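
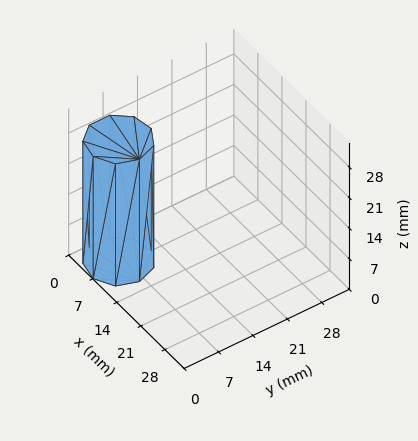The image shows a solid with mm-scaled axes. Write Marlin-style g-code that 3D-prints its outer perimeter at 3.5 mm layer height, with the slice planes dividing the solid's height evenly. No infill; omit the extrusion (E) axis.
Reading the render: the shape is a regular 9-sided prism (a cylinder approximated with 9 flat sides), circumscribed radius ≈ 6 mm, height ≈ 28 mm (dimensions read to the nearest mm from the axis ticks). For the g-code, the solid's height is divided into equal slices at the stated Δz and each level perimeter traced with G1 moves after a G0 lift.

; perimeter-only toolpath
G21 ; units = mm
G90 ; absolute positioning
G28 ; home
; layer 1
G0 Z3.5
G0 X12.0 Y6.0
G1 X10.6 Y9.9
G1 X7.0 Y11.9
G1 X3.0 Y11.2
G1 X0.4 Y8.1
G1 X0.4 Y3.9
G1 X3.0 Y0.8
G1 X7.0 Y0.1
G1 X10.6 Y2.1
G1 X12.0 Y6.0
; layer 2
G0 Z7.0
G0 X12.0 Y6.0
G1 X10.6 Y9.9
G1 X7.0 Y11.9
G1 X3.0 Y11.2
G1 X0.4 Y8.1
G1 X0.4 Y3.9
G1 X3.0 Y0.8
G1 X7.0 Y0.1
G1 X10.6 Y2.1
G1 X12.0 Y6.0
; layer 3
G0 Z10.5
G0 X12.0 Y6.0
G1 X10.6 Y9.9
G1 X7.0 Y11.9
G1 X3.0 Y11.2
G1 X0.4 Y8.1
G1 X0.4 Y3.9
G1 X3.0 Y0.8
G1 X7.0 Y0.1
G1 X10.6 Y2.1
G1 X12.0 Y6.0
; layer 4
G0 Z14.0
G0 X12.0 Y6.0
G1 X10.6 Y9.9
G1 X7.0 Y11.9
G1 X3.0 Y11.2
G1 X0.4 Y8.1
G1 X0.4 Y3.9
G1 X3.0 Y0.8
G1 X7.0 Y0.1
G1 X10.6 Y2.1
G1 X12.0 Y6.0
; layer 5
G0 Z17.5
G0 X12.0 Y6.0
G1 X10.6 Y9.9
G1 X7.0 Y11.9
G1 X3.0 Y11.2
G1 X0.4 Y8.1
G1 X0.4 Y3.9
G1 X3.0 Y0.8
G1 X7.0 Y0.1
G1 X10.6 Y2.1
G1 X12.0 Y6.0
; layer 6
G0 Z21.0
G0 X12.0 Y6.0
G1 X10.6 Y9.9
G1 X7.0 Y11.9
G1 X3.0 Y11.2
G1 X0.4 Y8.1
G1 X0.4 Y3.9
G1 X3.0 Y0.8
G1 X7.0 Y0.1
G1 X10.6 Y2.1
G1 X12.0 Y6.0
; layer 7
G0 Z24.5
G0 X12.0 Y6.0
G1 X10.6 Y9.9
G1 X7.0 Y11.9
G1 X3.0 Y11.2
G1 X0.4 Y8.1
G1 X0.4 Y3.9
G1 X3.0 Y0.8
G1 X7.0 Y0.1
G1 X10.6 Y2.1
G1 X12.0 Y6.0
; layer 8
G0 Z28.0
G0 X12.0 Y6.0
G1 X10.6 Y9.9
G1 X7.0 Y11.9
G1 X3.0 Y11.2
G1 X0.4 Y8.1
G1 X0.4 Y3.9
G1 X3.0 Y0.8
G1 X7.0 Y0.1
G1 X10.6 Y2.1
G1 X12.0 Y6.0
M2 ; end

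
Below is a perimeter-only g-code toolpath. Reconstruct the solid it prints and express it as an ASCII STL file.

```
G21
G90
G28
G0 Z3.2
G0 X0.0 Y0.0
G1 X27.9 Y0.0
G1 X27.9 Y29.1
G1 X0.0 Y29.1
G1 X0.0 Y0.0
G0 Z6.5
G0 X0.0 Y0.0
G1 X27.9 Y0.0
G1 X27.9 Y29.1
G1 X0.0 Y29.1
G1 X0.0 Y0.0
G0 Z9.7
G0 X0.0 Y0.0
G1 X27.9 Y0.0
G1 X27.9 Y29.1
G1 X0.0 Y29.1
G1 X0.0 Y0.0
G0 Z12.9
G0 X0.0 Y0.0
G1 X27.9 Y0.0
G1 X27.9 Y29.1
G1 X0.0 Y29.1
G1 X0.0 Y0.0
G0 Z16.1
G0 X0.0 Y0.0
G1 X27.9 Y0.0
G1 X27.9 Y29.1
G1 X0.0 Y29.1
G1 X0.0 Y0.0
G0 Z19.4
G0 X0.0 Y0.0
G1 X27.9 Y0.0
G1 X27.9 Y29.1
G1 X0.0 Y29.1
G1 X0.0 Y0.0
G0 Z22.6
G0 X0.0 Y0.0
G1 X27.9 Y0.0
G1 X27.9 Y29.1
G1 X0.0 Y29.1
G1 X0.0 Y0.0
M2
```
solid part
  facet normal 0.0000 0.0000 -1.0000
    outer loop
      vertex 27.9 29.1 0.0
      vertex 27.9 0.0 0.0
      vertex 0.0 0.0 0.0
    endloop
  endfacet
  facet normal 0.0000 0.0000 -1.0000
    outer loop
      vertex 0.0 29.1 0.0
      vertex 27.9 29.1 0.0
      vertex 0.0 0.0 0.0
    endloop
  endfacet
  facet normal 0.0000 0.0000 1.0000
    outer loop
      vertex 0.0 0.0 22.6
      vertex 27.9 0.0 22.6
      vertex 27.9 29.1 22.6
    endloop
  endfacet
  facet normal 0.0000 0.0000 1.0000
    outer loop
      vertex 0.0 0.0 22.6
      vertex 27.9 29.1 22.6
      vertex 0.0 29.1 22.6
    endloop
  endfacet
  facet normal 0.0000 -1.0000 0.0000
    outer loop
      vertex 0.0 0.0 0.0
      vertex 27.9 0.0 0.0
      vertex 27.9 0.0 22.6
    endloop
  endfacet
  facet normal 0.0000 -1.0000 0.0000
    outer loop
      vertex 0.0 0.0 0.0
      vertex 27.9 0.0 22.6
      vertex 0.0 0.0 22.6
    endloop
  endfacet
  facet normal 0.0000 1.0000 0.0000
    outer loop
      vertex 27.9 29.1 22.6
      vertex 27.9 29.1 0.0
      vertex 0.0 29.1 0.0
    endloop
  endfacet
  facet normal 0.0000 1.0000 0.0000
    outer loop
      vertex 0.0 29.1 22.6
      vertex 27.9 29.1 22.6
      vertex 0.0 29.1 0.0
    endloop
  endfacet
  facet normal -1.0000 0.0000 0.0000
    outer loop
      vertex 0.0 29.1 22.6
      vertex 0.0 29.1 0.0
      vertex 0.0 0.0 0.0
    endloop
  endfacet
  facet normal -1.0000 0.0000 0.0000
    outer loop
      vertex 0.0 0.0 22.6
      vertex 0.0 29.1 22.6
      vertex 0.0 0.0 0.0
    endloop
  endfacet
  facet normal 1.0000 0.0000 0.0000
    outer loop
      vertex 27.9 0.0 0.0
      vertex 27.9 29.1 0.0
      vertex 27.9 29.1 22.6
    endloop
  endfacet
  facet normal 1.0000 0.0000 0.0000
    outer loop
      vertex 27.9 0.0 0.0
      vertex 27.9 29.1 22.6
      vertex 27.9 0.0 22.6
    endloop
  endfacet
endsolid part

The G0 Z moves step by Δz≈3.2 mm. Every layer's G1 loop is the same polygon, so the solid is a straight extrusion of it from z=0 to z≈22.6. Closing with flat bottom and top caps and triangulating gives 12 facets — a rectangular box, roughly 27.9 × 29.1 mm footprint and 22.6 mm tall.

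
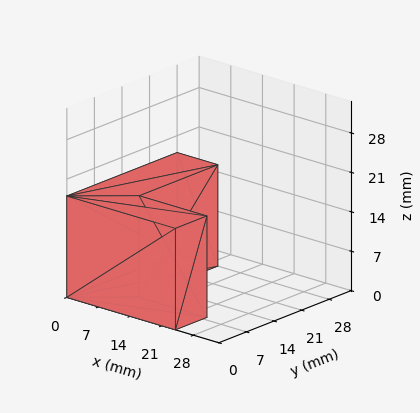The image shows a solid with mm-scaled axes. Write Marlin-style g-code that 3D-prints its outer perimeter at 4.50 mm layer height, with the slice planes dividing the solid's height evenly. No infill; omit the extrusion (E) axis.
Reading the render: the shape is an L-shaped prism: outer 24 × 28 mm, arm thicknesses ≈ 8 mm (horizontal) and 9 mm (vertical), extruded 18 mm in z (dimensions read to the nearest mm from the axis ticks). For the g-code, the solid's height is divided into equal slices at the stated Δz and each level perimeter traced with G1 moves after a G0 lift.

; perimeter-only toolpath
G21 ; units = mm
G90 ; absolute positioning
G28 ; home
; layer 1
G0 Z4.50
G0 X0.00 Y0.00
G1 X24.00 Y0.00
G1 X24.00 Y8.00
G1 X9.00 Y8.00
G1 X9.00 Y28.00
G1 X0.00 Y28.00
G1 X0.00 Y0.00
; layer 2
G0 Z9.00
G0 X0.00 Y0.00
G1 X24.00 Y0.00
G1 X24.00 Y8.00
G1 X9.00 Y8.00
G1 X9.00 Y28.00
G1 X0.00 Y28.00
G1 X0.00 Y0.00
; layer 3
G0 Z13.50
G0 X0.00 Y0.00
G1 X24.00 Y0.00
G1 X24.00 Y8.00
G1 X9.00 Y8.00
G1 X9.00 Y28.00
G1 X0.00 Y28.00
G1 X0.00 Y0.00
; layer 4
G0 Z18.00
G0 X0.00 Y0.00
G1 X24.00 Y0.00
G1 X24.00 Y8.00
G1 X9.00 Y8.00
G1 X9.00 Y28.00
G1 X0.00 Y28.00
G1 X0.00 Y0.00
M2 ; end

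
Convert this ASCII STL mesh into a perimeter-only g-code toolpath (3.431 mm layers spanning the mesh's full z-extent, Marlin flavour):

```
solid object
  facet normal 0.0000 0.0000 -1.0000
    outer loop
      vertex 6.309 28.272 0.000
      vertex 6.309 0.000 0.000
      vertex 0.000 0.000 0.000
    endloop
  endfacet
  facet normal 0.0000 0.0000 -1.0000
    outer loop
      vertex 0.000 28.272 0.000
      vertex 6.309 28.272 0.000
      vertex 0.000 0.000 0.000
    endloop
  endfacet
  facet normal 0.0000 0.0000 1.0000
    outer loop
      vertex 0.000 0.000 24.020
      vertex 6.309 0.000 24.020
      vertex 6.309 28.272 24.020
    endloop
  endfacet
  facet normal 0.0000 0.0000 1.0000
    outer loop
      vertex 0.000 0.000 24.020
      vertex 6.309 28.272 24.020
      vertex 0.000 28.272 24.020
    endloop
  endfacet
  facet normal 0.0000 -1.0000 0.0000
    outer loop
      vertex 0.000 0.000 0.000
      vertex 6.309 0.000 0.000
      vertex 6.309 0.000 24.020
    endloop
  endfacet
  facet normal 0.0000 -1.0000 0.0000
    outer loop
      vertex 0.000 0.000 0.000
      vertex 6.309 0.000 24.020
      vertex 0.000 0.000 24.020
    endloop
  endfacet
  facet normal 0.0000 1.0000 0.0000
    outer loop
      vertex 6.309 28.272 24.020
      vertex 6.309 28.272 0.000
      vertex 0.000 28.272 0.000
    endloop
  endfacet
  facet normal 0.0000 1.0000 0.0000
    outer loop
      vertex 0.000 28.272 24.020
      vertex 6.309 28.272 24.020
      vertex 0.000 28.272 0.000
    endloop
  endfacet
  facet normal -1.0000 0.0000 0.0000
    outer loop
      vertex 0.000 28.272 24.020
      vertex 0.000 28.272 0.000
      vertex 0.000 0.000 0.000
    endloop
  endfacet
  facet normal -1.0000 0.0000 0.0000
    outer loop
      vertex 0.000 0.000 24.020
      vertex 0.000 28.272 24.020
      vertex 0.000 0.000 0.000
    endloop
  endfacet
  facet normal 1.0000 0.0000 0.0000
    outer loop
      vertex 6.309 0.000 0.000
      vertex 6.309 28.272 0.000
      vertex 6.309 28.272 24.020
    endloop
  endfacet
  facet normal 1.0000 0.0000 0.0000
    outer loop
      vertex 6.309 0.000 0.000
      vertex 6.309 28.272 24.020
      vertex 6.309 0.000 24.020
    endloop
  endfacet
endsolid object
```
; perimeter-only toolpath
G21 ; units = mm
G90 ; absolute positioning
G28 ; home
; layer 1
G0 Z3.431
G0 X0.000 Y0.000
G1 X6.309 Y0.000
G1 X6.309 Y28.272
G1 X0.000 Y28.272
G1 X0.000 Y0.000
; layer 2
G0 Z6.863
G0 X0.000 Y0.000
G1 X6.309 Y0.000
G1 X6.309 Y28.272
G1 X0.000 Y28.272
G1 X0.000 Y0.000
; layer 3
G0 Z10.294
G0 X0.000 Y0.000
G1 X6.309 Y0.000
G1 X6.309 Y28.272
G1 X0.000 Y28.272
G1 X0.000 Y0.000
; layer 4
G0 Z13.726
G0 X0.000 Y0.000
G1 X6.309 Y0.000
G1 X6.309 Y28.272
G1 X0.000 Y28.272
G1 X0.000 Y0.000
; layer 5
G0 Z17.157
G0 X0.000 Y0.000
G1 X6.309 Y0.000
G1 X6.309 Y28.272
G1 X0.000 Y28.272
G1 X0.000 Y0.000
; layer 6
G0 Z20.589
G0 X0.000 Y0.000
G1 X6.309 Y0.000
G1 X6.309 Y28.272
G1 X0.000 Y28.272
G1 X0.000 Y0.000
; layer 7
G0 Z24.020
G0 X0.000 Y0.000
G1 X6.309 Y0.000
G1 X6.309 Y28.272
G1 X0.000 Y28.272
G1 X0.000 Y0.000
M2 ; end

The solid is a rectangular box, roughly 6.31 × 28.3 mm footprint and 24 mm tall. Slicing at Δz = 3.431 mm — 7 equal slices spanning the solid's height, so layer i sits at z = i·h/7 — gives 7 non-empty perimeters. Each is a 4-segment closed polygon; G0 lifts to the layer z and rapids to the start vertex, then G1 traces the edges.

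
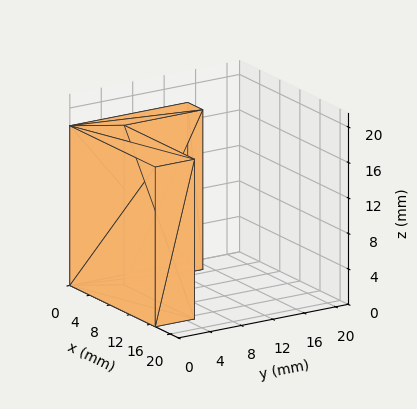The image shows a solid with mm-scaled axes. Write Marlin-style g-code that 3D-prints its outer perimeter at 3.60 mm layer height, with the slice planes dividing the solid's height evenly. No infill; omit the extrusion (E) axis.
Reading the render: the shape is an L-shaped prism: outer 17 × 15 mm, arm thicknesses ≈ 5 mm (horizontal) and 3 mm (vertical), extruded 18 mm in z (dimensions read to the nearest mm from the axis ticks). For the g-code, the solid's height is divided into equal slices at the stated Δz and each level perimeter traced with G1 moves after a G0 lift.

; perimeter-only toolpath
G21 ; units = mm
G90 ; absolute positioning
G28 ; home
; layer 1
G0 Z3.60
G0 X0.00 Y0.00
G1 X17.00 Y0.00
G1 X17.00 Y5.00
G1 X3.00 Y5.00
G1 X3.00 Y15.00
G1 X0.00 Y15.00
G1 X0.00 Y0.00
; layer 2
G0 Z7.20
G0 X0.00 Y0.00
G1 X17.00 Y0.00
G1 X17.00 Y5.00
G1 X3.00 Y5.00
G1 X3.00 Y15.00
G1 X0.00 Y15.00
G1 X0.00 Y0.00
; layer 3
G0 Z10.80
G0 X0.00 Y0.00
G1 X17.00 Y0.00
G1 X17.00 Y5.00
G1 X3.00 Y5.00
G1 X3.00 Y15.00
G1 X0.00 Y15.00
G1 X0.00 Y0.00
; layer 4
G0 Z14.40
G0 X0.00 Y0.00
G1 X17.00 Y0.00
G1 X17.00 Y5.00
G1 X3.00 Y5.00
G1 X3.00 Y15.00
G1 X0.00 Y15.00
G1 X0.00 Y0.00
; layer 5
G0 Z18.00
G0 X0.00 Y0.00
G1 X17.00 Y0.00
G1 X17.00 Y5.00
G1 X3.00 Y5.00
G1 X3.00 Y15.00
G1 X0.00 Y15.00
G1 X0.00 Y0.00
M2 ; end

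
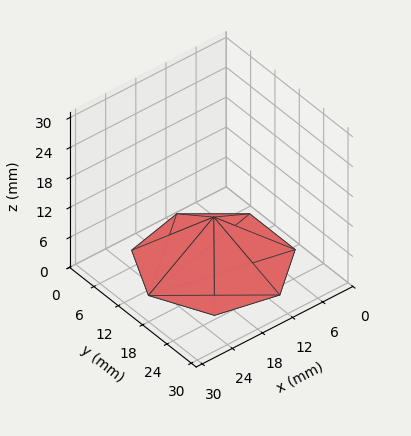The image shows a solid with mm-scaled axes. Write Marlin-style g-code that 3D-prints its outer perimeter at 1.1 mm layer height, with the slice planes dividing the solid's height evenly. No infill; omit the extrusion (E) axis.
Reading the render: the shape is a regular 7-sided pyramid, base circumscribed radius ≈ 13 mm, apex at z ≈ 9 mm (dimensions read to the nearest mm from the axis ticks). For the g-code, the solid's height is divided into equal slices at the stated Δz and each level perimeter traced with G1 moves after a G0 lift.

; perimeter-only toolpath
G21 ; units = mm
G90 ; absolute positioning
G28 ; home
; layer 1
G0 Z1.1
G0 X24.4 Y13.0
G1 X20.1 Y21.9
G1 X10.5 Y24.1
G1 X2.8 Y17.9
G1 X2.8 Y8.1
G1 X10.5 Y1.9
G1 X20.1 Y4.1
G1 X24.4 Y13.0
; layer 2
G0 Z2.2
G0 X22.8 Y13.0
G1 X19.1 Y20.6
G1 X10.8 Y22.5
G1 X4.2 Y17.2
G1 X4.2 Y8.8
G1 X10.8 Y3.5
G1 X19.1 Y5.3
G1 X22.8 Y13.0
; layer 3
G0 Z3.4
G0 X21.1 Y13.0
G1 X18.1 Y19.4
G1 X11.2 Y20.9
G1 X5.7 Y16.5
G1 X5.7 Y9.5
G1 X11.2 Y5.1
G1 X18.1 Y6.6
G1 X21.1 Y13.0
; layer 4
G0 Z4.5
G0 X19.5 Y13.0
G1 X17.1 Y18.1
G1 X11.6 Y19.4
G1 X7.2 Y15.8
G1 X7.2 Y10.2
G1 X11.6 Y6.7
G1 X17.1 Y7.9
G1 X19.5 Y13.0
; layer 5
G0 Z5.6
G0 X17.9 Y13.0
G1 X16.0 Y16.8
G1 X11.9 Y17.8
G1 X8.6 Y15.1
G1 X8.6 Y10.9
G1 X11.9 Y8.2
G1 X16.0 Y9.2
G1 X17.9 Y13.0
; layer 6
G0 Z6.8
G0 X16.2 Y13.0
G1 X15.0 Y15.6
G1 X12.3 Y16.2
G1 X10.1 Y14.4
G1 X10.1 Y11.6
G1 X12.3 Y9.8
G1 X15.0 Y10.4
G1 X16.2 Y13.0
; layer 7
G0 Z7.9
G0 X14.6 Y13.0
G1 X14.0 Y14.3
G1 X12.6 Y14.6
G1 X11.5 Y13.7
G1 X11.5 Y12.3
G1 X12.6 Y11.4
G1 X14.0 Y11.7
G1 X14.6 Y13.0
M2 ; end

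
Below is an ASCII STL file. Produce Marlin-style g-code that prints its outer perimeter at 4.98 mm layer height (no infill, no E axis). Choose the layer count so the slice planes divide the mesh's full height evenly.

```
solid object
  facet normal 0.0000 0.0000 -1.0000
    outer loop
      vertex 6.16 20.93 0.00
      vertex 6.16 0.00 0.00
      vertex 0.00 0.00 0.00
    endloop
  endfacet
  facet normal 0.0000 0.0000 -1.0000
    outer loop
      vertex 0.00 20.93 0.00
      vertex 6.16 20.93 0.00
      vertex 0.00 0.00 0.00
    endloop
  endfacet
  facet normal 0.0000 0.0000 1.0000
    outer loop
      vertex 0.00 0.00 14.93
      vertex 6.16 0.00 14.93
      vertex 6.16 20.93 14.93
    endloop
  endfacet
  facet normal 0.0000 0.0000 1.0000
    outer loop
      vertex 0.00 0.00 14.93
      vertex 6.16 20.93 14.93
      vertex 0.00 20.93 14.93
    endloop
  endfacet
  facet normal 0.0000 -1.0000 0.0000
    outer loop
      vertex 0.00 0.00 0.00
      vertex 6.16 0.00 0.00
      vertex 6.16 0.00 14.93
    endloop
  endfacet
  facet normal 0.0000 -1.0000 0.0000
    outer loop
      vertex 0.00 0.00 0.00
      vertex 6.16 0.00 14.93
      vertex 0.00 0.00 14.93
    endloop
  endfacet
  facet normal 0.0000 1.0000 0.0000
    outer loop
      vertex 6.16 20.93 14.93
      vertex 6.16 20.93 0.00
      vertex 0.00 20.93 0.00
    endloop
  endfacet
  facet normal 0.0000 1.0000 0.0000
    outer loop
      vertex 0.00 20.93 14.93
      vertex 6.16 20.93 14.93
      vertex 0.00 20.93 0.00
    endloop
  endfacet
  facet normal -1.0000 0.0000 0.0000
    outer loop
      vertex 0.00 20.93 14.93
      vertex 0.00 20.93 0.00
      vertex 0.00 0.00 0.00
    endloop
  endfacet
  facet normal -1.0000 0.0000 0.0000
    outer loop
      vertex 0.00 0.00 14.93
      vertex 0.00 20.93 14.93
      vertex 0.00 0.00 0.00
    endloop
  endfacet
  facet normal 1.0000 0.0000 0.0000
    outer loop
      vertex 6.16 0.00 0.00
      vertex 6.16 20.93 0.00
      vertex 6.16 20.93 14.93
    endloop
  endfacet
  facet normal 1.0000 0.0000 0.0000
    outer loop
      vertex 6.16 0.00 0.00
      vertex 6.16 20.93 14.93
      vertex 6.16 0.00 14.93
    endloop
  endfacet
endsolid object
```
; perimeter-only toolpath
G21 ; units = mm
G90 ; absolute positioning
G28 ; home
; layer 1
G0 Z4.98
G0 X0.00 Y0.00
G1 X6.16 Y0.00
G1 X6.16 Y20.93
G1 X0.00 Y20.93
G1 X0.00 Y0.00
; layer 2
G0 Z9.95
G0 X0.00 Y0.00
G1 X6.16 Y0.00
G1 X6.16 Y20.93
G1 X0.00 Y20.93
G1 X0.00 Y0.00
; layer 3
G0 Z14.93
G0 X0.00 Y0.00
G1 X6.16 Y0.00
G1 X6.16 Y20.93
G1 X0.00 Y20.93
G1 X0.00 Y0.00
M2 ; end

The solid is a rectangular box, roughly 6.16 × 20.9 mm footprint and 14.9 mm tall. Slicing at Δz = 4.98 mm — 3 equal slices spanning the solid's height, so layer i sits at z = i·h/3 — gives 3 non-empty perimeters. Each is a 4-segment closed polygon; G0 lifts to the layer z and rapids to the start vertex, then G1 traces the edges.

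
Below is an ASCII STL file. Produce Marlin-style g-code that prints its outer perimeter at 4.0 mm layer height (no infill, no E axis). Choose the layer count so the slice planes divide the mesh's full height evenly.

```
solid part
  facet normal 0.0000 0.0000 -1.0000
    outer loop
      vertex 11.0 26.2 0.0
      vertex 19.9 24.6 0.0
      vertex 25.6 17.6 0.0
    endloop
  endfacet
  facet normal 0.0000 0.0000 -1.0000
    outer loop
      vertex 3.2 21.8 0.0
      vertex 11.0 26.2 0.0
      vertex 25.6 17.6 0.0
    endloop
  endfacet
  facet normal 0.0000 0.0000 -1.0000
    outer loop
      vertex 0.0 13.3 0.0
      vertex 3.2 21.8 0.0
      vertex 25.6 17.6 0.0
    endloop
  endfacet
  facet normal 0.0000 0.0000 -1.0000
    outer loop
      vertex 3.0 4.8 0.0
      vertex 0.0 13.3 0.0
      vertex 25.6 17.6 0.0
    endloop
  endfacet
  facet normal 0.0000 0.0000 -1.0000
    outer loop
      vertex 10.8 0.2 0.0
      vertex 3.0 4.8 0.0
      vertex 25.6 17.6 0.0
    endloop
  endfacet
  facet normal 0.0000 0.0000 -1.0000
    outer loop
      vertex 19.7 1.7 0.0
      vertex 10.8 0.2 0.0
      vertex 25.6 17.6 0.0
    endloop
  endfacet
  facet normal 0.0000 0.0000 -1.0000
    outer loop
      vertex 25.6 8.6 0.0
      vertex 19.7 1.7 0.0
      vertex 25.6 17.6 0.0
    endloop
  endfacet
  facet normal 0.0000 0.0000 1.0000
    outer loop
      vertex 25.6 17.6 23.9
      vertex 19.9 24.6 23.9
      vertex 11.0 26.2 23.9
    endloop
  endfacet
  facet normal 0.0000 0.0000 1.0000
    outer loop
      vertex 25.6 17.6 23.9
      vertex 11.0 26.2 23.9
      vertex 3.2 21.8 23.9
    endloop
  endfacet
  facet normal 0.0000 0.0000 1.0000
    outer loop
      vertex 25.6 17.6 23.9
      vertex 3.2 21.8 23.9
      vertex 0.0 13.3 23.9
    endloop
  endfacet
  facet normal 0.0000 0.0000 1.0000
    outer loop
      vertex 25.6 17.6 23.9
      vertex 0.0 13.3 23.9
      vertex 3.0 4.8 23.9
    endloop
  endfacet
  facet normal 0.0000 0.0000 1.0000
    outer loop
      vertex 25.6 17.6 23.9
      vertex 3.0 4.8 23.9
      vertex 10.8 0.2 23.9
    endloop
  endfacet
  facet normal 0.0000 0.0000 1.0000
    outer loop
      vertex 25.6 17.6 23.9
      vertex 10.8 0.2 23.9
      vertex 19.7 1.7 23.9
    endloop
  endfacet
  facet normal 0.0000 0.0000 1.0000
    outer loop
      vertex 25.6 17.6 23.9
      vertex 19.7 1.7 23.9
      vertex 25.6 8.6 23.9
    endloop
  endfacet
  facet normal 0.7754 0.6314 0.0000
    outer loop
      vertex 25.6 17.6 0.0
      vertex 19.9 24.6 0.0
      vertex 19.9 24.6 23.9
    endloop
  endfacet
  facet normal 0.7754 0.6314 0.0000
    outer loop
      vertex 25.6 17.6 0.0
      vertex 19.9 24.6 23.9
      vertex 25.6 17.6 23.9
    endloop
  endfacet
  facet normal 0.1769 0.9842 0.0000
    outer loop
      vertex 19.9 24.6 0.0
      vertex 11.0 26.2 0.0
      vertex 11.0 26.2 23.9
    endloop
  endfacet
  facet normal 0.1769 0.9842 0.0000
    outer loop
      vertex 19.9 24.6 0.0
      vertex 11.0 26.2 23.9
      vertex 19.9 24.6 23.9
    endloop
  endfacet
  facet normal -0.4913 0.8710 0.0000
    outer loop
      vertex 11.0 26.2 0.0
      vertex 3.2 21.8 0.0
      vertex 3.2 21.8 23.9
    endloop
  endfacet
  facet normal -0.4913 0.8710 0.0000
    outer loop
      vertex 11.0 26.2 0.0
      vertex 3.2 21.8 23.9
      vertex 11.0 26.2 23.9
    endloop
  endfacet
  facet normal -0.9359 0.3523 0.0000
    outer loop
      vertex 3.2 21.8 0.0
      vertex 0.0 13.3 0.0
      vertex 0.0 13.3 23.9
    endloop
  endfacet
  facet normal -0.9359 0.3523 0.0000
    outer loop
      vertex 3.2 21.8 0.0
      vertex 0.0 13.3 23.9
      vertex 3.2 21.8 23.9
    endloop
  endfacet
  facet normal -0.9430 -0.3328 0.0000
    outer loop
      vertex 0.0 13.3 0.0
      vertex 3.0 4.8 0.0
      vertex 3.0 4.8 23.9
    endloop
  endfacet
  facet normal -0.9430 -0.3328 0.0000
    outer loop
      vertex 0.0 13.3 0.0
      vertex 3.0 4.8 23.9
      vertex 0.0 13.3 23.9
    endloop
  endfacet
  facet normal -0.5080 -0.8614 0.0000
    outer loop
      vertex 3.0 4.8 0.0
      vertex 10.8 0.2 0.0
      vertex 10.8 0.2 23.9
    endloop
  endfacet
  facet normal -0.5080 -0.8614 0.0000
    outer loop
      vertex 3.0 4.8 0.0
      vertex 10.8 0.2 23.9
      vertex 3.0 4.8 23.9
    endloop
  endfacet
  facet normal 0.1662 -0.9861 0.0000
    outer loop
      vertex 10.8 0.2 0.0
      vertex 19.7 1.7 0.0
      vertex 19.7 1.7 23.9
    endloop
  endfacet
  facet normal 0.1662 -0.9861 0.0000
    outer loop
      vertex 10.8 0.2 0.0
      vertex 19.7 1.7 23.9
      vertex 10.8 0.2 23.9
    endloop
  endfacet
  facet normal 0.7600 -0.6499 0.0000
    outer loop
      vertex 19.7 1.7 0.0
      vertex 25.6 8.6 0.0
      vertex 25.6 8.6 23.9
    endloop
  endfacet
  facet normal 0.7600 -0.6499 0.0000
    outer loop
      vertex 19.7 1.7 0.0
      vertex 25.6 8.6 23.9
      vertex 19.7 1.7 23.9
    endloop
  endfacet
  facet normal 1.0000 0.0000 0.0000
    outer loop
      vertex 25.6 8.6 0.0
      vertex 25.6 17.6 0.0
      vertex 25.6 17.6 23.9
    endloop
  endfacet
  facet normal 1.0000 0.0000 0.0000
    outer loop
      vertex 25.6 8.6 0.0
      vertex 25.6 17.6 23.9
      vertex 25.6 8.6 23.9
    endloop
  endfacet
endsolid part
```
; perimeter-only toolpath
G21 ; units = mm
G90 ; absolute positioning
G28 ; home
; layer 1
G0 Z4.0
G0 X25.6 Y17.6
G1 X19.9 Y24.6
G1 X11.0 Y26.2
G1 X3.2 Y21.8
G1 X0.0 Y13.3
G1 X3.0 Y4.8
G1 X10.8 Y0.2
G1 X19.7 Y1.7
G1 X25.6 Y8.6
G1 X25.6 Y17.6
; layer 2
G0 Z8.0
G0 X25.6 Y17.6
G1 X19.9 Y24.6
G1 X11.0 Y26.2
G1 X3.2 Y21.8
G1 X0.0 Y13.3
G1 X3.0 Y4.8
G1 X10.8 Y0.2
G1 X19.7 Y1.7
G1 X25.6 Y8.6
G1 X25.6 Y17.6
; layer 3
G0 Z11.9
G0 X25.6 Y17.6
G1 X19.9 Y24.6
G1 X11.0 Y26.2
G1 X3.2 Y21.8
G1 X0.0 Y13.3
G1 X3.0 Y4.8
G1 X10.8 Y0.2
G1 X19.7 Y1.7
G1 X25.6 Y8.6
G1 X25.6 Y17.6
; layer 4
G0 Z15.9
G0 X25.6 Y17.6
G1 X19.9 Y24.6
G1 X11.0 Y26.2
G1 X3.2 Y21.8
G1 X0.0 Y13.3
G1 X3.0 Y4.8
G1 X10.8 Y0.2
G1 X19.7 Y1.7
G1 X25.6 Y8.6
G1 X25.6 Y17.6
; layer 5
G0 Z19.9
G0 X25.6 Y17.6
G1 X19.9 Y24.6
G1 X11.0 Y26.2
G1 X3.2 Y21.8
G1 X0.0 Y13.3
G1 X3.0 Y4.8
G1 X10.8 Y0.2
G1 X19.7 Y1.7
G1 X25.6 Y8.6
G1 X25.6 Y17.6
; layer 6
G0 Z23.9
G0 X25.6 Y17.6
G1 X19.9 Y24.6
G1 X11.0 Y26.2
G1 X3.2 Y21.8
G1 X0.0 Y13.3
G1 X3.0 Y4.8
G1 X10.8 Y0.2
G1 X19.7 Y1.7
G1 X25.6 Y8.6
G1 X25.6 Y17.6
M2 ; end

The solid is a regular 9-sided prism (a cylinder approximated with 9 flat sides), circumscribed radius ≈ 13.2 mm, height ≈ 23.9 mm. Slicing at Δz = 4.0 mm — 6 equal slices spanning the solid's height, so layer i sits at z = i·h/6 — gives 6 non-empty perimeters. Each is a 9-segment closed polygon; G0 lifts to the layer z and rapids to the start vertex, then G1 traces the edges.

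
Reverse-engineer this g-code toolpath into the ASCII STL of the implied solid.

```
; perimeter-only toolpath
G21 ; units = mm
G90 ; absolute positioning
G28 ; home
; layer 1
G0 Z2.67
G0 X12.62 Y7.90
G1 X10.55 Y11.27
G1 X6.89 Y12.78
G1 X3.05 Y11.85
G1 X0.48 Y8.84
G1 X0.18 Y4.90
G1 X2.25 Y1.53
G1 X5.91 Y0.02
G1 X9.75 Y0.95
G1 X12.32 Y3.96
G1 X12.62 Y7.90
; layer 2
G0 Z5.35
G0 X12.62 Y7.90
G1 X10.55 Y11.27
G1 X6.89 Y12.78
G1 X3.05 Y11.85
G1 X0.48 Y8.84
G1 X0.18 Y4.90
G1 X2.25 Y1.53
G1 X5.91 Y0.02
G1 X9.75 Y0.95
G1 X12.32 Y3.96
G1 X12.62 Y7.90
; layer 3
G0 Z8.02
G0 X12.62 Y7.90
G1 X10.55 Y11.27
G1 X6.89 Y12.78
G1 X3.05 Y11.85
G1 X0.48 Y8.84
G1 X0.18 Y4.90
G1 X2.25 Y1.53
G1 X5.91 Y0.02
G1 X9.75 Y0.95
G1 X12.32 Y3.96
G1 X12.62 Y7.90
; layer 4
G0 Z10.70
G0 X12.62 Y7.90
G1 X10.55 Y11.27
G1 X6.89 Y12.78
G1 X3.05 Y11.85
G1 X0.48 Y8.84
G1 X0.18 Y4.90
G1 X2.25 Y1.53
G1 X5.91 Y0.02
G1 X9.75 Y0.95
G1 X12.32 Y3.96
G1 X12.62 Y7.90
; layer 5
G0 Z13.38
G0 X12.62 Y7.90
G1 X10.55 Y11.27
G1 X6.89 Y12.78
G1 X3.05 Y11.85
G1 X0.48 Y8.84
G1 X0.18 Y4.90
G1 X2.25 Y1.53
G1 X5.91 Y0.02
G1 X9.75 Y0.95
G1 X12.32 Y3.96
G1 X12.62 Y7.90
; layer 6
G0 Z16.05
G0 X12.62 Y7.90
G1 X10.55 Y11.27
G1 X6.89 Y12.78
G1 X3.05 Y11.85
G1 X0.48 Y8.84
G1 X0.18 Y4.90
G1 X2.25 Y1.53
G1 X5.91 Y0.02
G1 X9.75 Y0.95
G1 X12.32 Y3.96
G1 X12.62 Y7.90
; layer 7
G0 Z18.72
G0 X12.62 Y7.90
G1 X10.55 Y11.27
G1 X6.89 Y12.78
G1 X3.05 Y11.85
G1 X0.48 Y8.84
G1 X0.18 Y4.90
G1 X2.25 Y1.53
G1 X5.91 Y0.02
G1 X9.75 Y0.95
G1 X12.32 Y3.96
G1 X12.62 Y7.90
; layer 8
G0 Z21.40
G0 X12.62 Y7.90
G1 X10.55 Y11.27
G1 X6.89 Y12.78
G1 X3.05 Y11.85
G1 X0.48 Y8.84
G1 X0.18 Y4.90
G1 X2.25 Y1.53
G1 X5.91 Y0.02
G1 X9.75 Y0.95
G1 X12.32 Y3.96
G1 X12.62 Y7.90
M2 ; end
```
solid part
  facet normal 0.0000 0.0000 -1.0000
    outer loop
      vertex 6.89 12.78 0.00
      vertex 10.55 11.27 0.00
      vertex 12.62 7.90 0.00
    endloop
  endfacet
  facet normal 0.0000 0.0000 -1.0000
    outer loop
      vertex 3.05 11.85 0.00
      vertex 6.89 12.78 0.00
      vertex 12.62 7.90 0.00
    endloop
  endfacet
  facet normal 0.0000 0.0000 -1.0000
    outer loop
      vertex 0.48 8.84 0.00
      vertex 3.05 11.85 0.00
      vertex 12.62 7.90 0.00
    endloop
  endfacet
  facet normal 0.0000 0.0000 -1.0000
    outer loop
      vertex 0.18 4.90 0.00
      vertex 0.48 8.84 0.00
      vertex 12.62 7.90 0.00
    endloop
  endfacet
  facet normal 0.0000 0.0000 -1.0000
    outer loop
      vertex 2.25 1.53 0.00
      vertex 0.18 4.90 0.00
      vertex 12.62 7.90 0.00
    endloop
  endfacet
  facet normal 0.0000 0.0000 -1.0000
    outer loop
      vertex 5.91 0.02 0.00
      vertex 2.25 1.53 0.00
      vertex 12.62 7.90 0.00
    endloop
  endfacet
  facet normal 0.0000 0.0000 -1.0000
    outer loop
      vertex 9.75 0.95 0.00
      vertex 5.91 0.02 0.00
      vertex 12.62 7.90 0.00
    endloop
  endfacet
  facet normal 0.0000 0.0000 -1.0000
    outer loop
      vertex 12.32 3.96 0.00
      vertex 9.75 0.95 0.00
      vertex 12.62 7.90 0.00
    endloop
  endfacet
  facet normal 0.0000 0.0000 1.0000
    outer loop
      vertex 12.62 7.90 21.40
      vertex 10.55 11.27 21.40
      vertex 6.89 12.78 21.40
    endloop
  endfacet
  facet normal 0.0000 0.0000 1.0000
    outer loop
      vertex 12.62 7.90 21.40
      vertex 6.89 12.78 21.40
      vertex 3.05 11.85 21.40
    endloop
  endfacet
  facet normal 0.0000 0.0000 1.0000
    outer loop
      vertex 12.62 7.90 21.40
      vertex 3.05 11.85 21.40
      vertex 0.48 8.84 21.40
    endloop
  endfacet
  facet normal 0.0000 0.0000 1.0000
    outer loop
      vertex 12.62 7.90 21.40
      vertex 0.48 8.84 21.40
      vertex 0.18 4.90 21.40
    endloop
  endfacet
  facet normal 0.0000 0.0000 1.0000
    outer loop
      vertex 12.62 7.90 21.40
      vertex 0.18 4.90 21.40
      vertex 2.25 1.53 21.40
    endloop
  endfacet
  facet normal 0.0000 0.0000 1.0000
    outer loop
      vertex 12.62 7.90 21.40
      vertex 2.25 1.53 21.40
      vertex 5.91 0.02 21.40
    endloop
  endfacet
  facet normal 0.0000 0.0000 1.0000
    outer loop
      vertex 12.62 7.90 21.40
      vertex 5.91 0.02 21.40
      vertex 9.75 0.95 21.40
    endloop
  endfacet
  facet normal 0.0000 0.0000 1.0000
    outer loop
      vertex 12.62 7.90 21.40
      vertex 9.75 0.95 21.40
      vertex 12.32 3.96 21.40
    endloop
  endfacet
  facet normal 0.8521 0.5234 0.0000
    outer loop
      vertex 12.62 7.90 0.00
      vertex 10.55 11.27 0.00
      vertex 10.55 11.27 21.40
    endloop
  endfacet
  facet normal 0.8521 0.5234 0.0000
    outer loop
      vertex 12.62 7.90 0.00
      vertex 10.55 11.27 21.40
      vertex 12.62 7.90 21.40
    endloop
  endfacet
  facet normal 0.3814 0.9244 0.0000
    outer loop
      vertex 10.55 11.27 0.00
      vertex 6.89 12.78 0.00
      vertex 6.89 12.78 21.40
    endloop
  endfacet
  facet normal 0.3814 0.9244 0.0000
    outer loop
      vertex 10.55 11.27 0.00
      vertex 6.89 12.78 21.40
      vertex 10.55 11.27 21.40
    endloop
  endfacet
  facet normal -0.2354 0.9719 0.0000
    outer loop
      vertex 6.89 12.78 0.00
      vertex 3.05 11.85 0.00
      vertex 3.05 11.85 21.40
    endloop
  endfacet
  facet normal -0.2354 0.9719 0.0000
    outer loop
      vertex 6.89 12.78 0.00
      vertex 3.05 11.85 21.40
      vertex 6.89 12.78 21.40
    endloop
  endfacet
  facet normal -0.7605 0.6493 0.0000
    outer loop
      vertex 3.05 11.85 0.00
      vertex 0.48 8.84 0.00
      vertex 0.48 8.84 21.40
    endloop
  endfacet
  facet normal -0.7605 0.6493 0.0000
    outer loop
      vertex 3.05 11.85 0.00
      vertex 0.48 8.84 21.40
      vertex 3.05 11.85 21.40
    endloop
  endfacet
  facet normal -0.9971 0.0759 0.0000
    outer loop
      vertex 0.48 8.84 0.00
      vertex 0.18 4.90 0.00
      vertex 0.18 4.90 21.40
    endloop
  endfacet
  facet normal -0.9971 0.0759 0.0000
    outer loop
      vertex 0.48 8.84 0.00
      vertex 0.18 4.90 21.40
      vertex 0.48 8.84 21.40
    endloop
  endfacet
  facet normal -0.8521 -0.5234 0.0000
    outer loop
      vertex 0.18 4.90 0.00
      vertex 2.25 1.53 0.00
      vertex 2.25 1.53 21.40
    endloop
  endfacet
  facet normal -0.8521 -0.5234 0.0000
    outer loop
      vertex 0.18 4.90 0.00
      vertex 2.25 1.53 21.40
      vertex 0.18 4.90 21.40
    endloop
  endfacet
  facet normal -0.3814 -0.9244 0.0000
    outer loop
      vertex 2.25 1.53 0.00
      vertex 5.91 0.02 0.00
      vertex 5.91 0.02 21.40
    endloop
  endfacet
  facet normal -0.3814 -0.9244 0.0000
    outer loop
      vertex 2.25 1.53 0.00
      vertex 5.91 0.02 21.40
      vertex 2.25 1.53 21.40
    endloop
  endfacet
  facet normal 0.2354 -0.9719 0.0000
    outer loop
      vertex 5.91 0.02 0.00
      vertex 9.75 0.95 0.00
      vertex 9.75 0.95 21.40
    endloop
  endfacet
  facet normal 0.2354 -0.9719 0.0000
    outer loop
      vertex 5.91 0.02 0.00
      vertex 9.75 0.95 21.40
      vertex 5.91 0.02 21.40
    endloop
  endfacet
  facet normal 0.7605 -0.6493 0.0000
    outer loop
      vertex 9.75 0.95 0.00
      vertex 12.32 3.96 0.00
      vertex 12.32 3.96 21.40
    endloop
  endfacet
  facet normal 0.7605 -0.6493 0.0000
    outer loop
      vertex 9.75 0.95 0.00
      vertex 12.32 3.96 21.40
      vertex 9.75 0.95 21.40
    endloop
  endfacet
  facet normal 0.9971 -0.0759 0.0000
    outer loop
      vertex 12.32 3.96 0.00
      vertex 12.62 7.90 0.00
      vertex 12.62 7.90 21.40
    endloop
  endfacet
  facet normal 0.9971 -0.0759 0.0000
    outer loop
      vertex 12.32 3.96 0.00
      vertex 12.62 7.90 21.40
      vertex 12.32 3.96 21.40
    endloop
  endfacet
endsolid part

The G0 Z moves step by Δz≈2.67 mm. Every layer's G1 loop is the same polygon, so the solid is a straight extrusion of it from z=0 to z≈21.4. Closing with flat bottom and top caps and triangulating gives 36 facets — a regular 10-sided prism (a cylinder approximated with 10 flat sides), circumscribed radius ≈ 6.4 mm, height ≈ 21.4 mm.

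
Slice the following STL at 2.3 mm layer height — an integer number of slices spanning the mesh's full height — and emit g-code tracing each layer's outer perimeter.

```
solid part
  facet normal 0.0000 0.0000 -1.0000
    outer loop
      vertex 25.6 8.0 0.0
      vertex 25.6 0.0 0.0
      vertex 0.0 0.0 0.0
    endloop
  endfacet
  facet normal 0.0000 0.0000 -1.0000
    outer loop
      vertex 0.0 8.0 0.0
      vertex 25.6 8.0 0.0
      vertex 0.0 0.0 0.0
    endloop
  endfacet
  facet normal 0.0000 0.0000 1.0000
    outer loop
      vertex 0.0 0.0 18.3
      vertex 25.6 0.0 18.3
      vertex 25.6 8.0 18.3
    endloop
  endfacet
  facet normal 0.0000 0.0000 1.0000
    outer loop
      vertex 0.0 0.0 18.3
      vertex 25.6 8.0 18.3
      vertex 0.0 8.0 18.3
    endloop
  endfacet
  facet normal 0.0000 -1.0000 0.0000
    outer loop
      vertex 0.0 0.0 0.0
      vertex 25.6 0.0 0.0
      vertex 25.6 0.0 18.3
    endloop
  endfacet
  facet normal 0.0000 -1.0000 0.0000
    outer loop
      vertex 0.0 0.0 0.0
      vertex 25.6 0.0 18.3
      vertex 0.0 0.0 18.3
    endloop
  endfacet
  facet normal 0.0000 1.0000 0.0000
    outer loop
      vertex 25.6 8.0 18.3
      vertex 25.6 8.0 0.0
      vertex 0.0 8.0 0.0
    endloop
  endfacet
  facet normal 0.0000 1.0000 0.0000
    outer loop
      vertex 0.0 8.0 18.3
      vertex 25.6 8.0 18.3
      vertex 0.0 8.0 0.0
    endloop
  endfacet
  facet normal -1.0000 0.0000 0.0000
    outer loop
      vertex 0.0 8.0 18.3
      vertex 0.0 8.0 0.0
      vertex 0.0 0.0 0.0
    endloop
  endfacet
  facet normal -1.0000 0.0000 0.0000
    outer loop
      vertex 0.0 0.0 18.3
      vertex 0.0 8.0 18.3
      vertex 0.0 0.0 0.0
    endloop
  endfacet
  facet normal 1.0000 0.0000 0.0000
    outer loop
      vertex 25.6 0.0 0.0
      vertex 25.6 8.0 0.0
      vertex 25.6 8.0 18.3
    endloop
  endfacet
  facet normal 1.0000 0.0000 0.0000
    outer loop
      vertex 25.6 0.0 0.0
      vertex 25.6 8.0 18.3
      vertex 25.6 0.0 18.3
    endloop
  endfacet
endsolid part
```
; perimeter-only toolpath
G21 ; units = mm
G90 ; absolute positioning
G28 ; home
; layer 1
G0 Z2.3
G0 X0.0 Y0.0
G1 X25.6 Y0.0
G1 X25.6 Y8.0
G1 X0.0 Y8.0
G1 X0.0 Y0.0
; layer 2
G0 Z4.6
G0 X0.0 Y0.0
G1 X25.6 Y0.0
G1 X25.6 Y8.0
G1 X0.0 Y8.0
G1 X0.0 Y0.0
; layer 3
G0 Z6.9
G0 X0.0 Y0.0
G1 X25.6 Y0.0
G1 X25.6 Y8.0
G1 X0.0 Y8.0
G1 X0.0 Y0.0
; layer 4
G0 Z9.2
G0 X0.0 Y0.0
G1 X25.6 Y0.0
G1 X25.6 Y8.0
G1 X0.0 Y8.0
G1 X0.0 Y0.0
; layer 5
G0 Z11.4
G0 X0.0 Y0.0
G1 X25.6 Y0.0
G1 X25.6 Y8.0
G1 X0.0 Y8.0
G1 X0.0 Y0.0
; layer 6
G0 Z13.7
G0 X0.0 Y0.0
G1 X25.6 Y0.0
G1 X25.6 Y8.0
G1 X0.0 Y8.0
G1 X0.0 Y0.0
; layer 7
G0 Z16.0
G0 X0.0 Y0.0
G1 X25.6 Y0.0
G1 X25.6 Y8.0
G1 X0.0 Y8.0
G1 X0.0 Y0.0
; layer 8
G0 Z18.3
G0 X0.0 Y0.0
G1 X25.6 Y0.0
G1 X25.6 Y8.0
G1 X0.0 Y8.0
G1 X0.0 Y0.0
M2 ; end

The solid is a rectangular box, roughly 25.6 × 8 mm footprint and 18.3 mm tall. Slicing at Δz = 2.3 mm — 8 equal slices spanning the solid's height, so layer i sits at z = i·h/8 — gives 8 non-empty perimeters. Each is a 4-segment closed polygon; G0 lifts to the layer z and rapids to the start vertex, then G1 traces the edges.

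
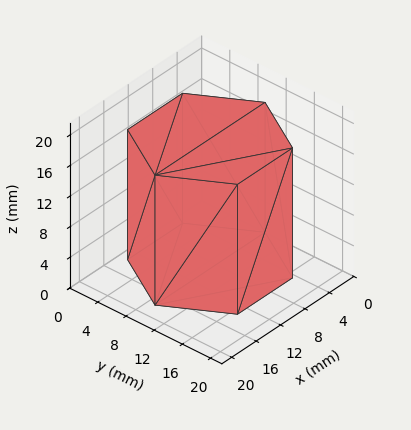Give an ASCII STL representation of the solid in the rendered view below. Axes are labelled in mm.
Reading the render: the shape is a regular 6-sided prism (a cylinder approximated with 6 flat sides), circumscribed radius ≈ 9 mm, height ≈ 17 mm (dimensions read to the nearest mm from the axis ticks). For the STL, each face is triangulated and given an outward normal.

solid part
  facet normal 0.0000 0.0000 -1.0000
    outer loop
      vertex 4.5 16.8 0.0
      vertex 13.5 16.8 0.0
      vertex 18.0 9.0 0.0
    endloop
  endfacet
  facet normal 0.0000 0.0000 -1.0000
    outer loop
      vertex 0.0 9.0 0.0
      vertex 4.5 16.8 0.0
      vertex 18.0 9.0 0.0
    endloop
  endfacet
  facet normal 0.0000 0.0000 -1.0000
    outer loop
      vertex 4.5 1.2 0.0
      vertex 0.0 9.0 0.0
      vertex 18.0 9.0 0.0
    endloop
  endfacet
  facet normal 0.0000 0.0000 -1.0000
    outer loop
      vertex 13.5 1.2 0.0
      vertex 4.5 1.2 0.0
      vertex 18.0 9.0 0.0
    endloop
  endfacet
  facet normal 0.0000 0.0000 1.0000
    outer loop
      vertex 18.0 9.0 17.0
      vertex 13.5 16.8 17.0
      vertex 4.5 16.8 17.0
    endloop
  endfacet
  facet normal 0.0000 0.0000 1.0000
    outer loop
      vertex 18.0 9.0 17.0
      vertex 4.5 16.8 17.0
      vertex 0.0 9.0 17.0
    endloop
  endfacet
  facet normal 0.0000 0.0000 1.0000
    outer loop
      vertex 18.0 9.0 17.0
      vertex 0.0 9.0 17.0
      vertex 4.5 1.2 17.0
    endloop
  endfacet
  facet normal 0.0000 0.0000 1.0000
    outer loop
      vertex 18.0 9.0 17.0
      vertex 4.5 1.2 17.0
      vertex 13.5 1.2 17.0
    endloop
  endfacet
  facet normal 0.8662 0.4997 0.0000
    outer loop
      vertex 18.0 9.0 0.0
      vertex 13.5 16.8 0.0
      vertex 13.5 16.8 17.0
    endloop
  endfacet
  facet normal 0.8662 0.4997 0.0000
    outer loop
      vertex 18.0 9.0 0.0
      vertex 13.5 16.8 17.0
      vertex 18.0 9.0 17.0
    endloop
  endfacet
  facet normal 0.0000 1.0000 0.0000
    outer loop
      vertex 13.5 16.8 0.0
      vertex 4.5 16.8 0.0
      vertex 4.5 16.8 17.0
    endloop
  endfacet
  facet normal 0.0000 1.0000 0.0000
    outer loop
      vertex 13.5 16.8 0.0
      vertex 4.5 16.8 17.0
      vertex 13.5 16.8 17.0
    endloop
  endfacet
  facet normal -0.8662 0.4997 0.0000
    outer loop
      vertex 4.5 16.8 0.0
      vertex 0.0 9.0 0.0
      vertex 0.0 9.0 17.0
    endloop
  endfacet
  facet normal -0.8662 0.4997 0.0000
    outer loop
      vertex 4.5 16.8 0.0
      vertex 0.0 9.0 17.0
      vertex 4.5 16.8 17.0
    endloop
  endfacet
  facet normal -0.8662 -0.4997 0.0000
    outer loop
      vertex 0.0 9.0 0.0
      vertex 4.5 1.2 0.0
      vertex 4.5 1.2 17.0
    endloop
  endfacet
  facet normal -0.8662 -0.4997 0.0000
    outer loop
      vertex 0.0 9.0 0.0
      vertex 4.5 1.2 17.0
      vertex 0.0 9.0 17.0
    endloop
  endfacet
  facet normal 0.0000 -1.0000 0.0000
    outer loop
      vertex 4.5 1.2 0.0
      vertex 13.5 1.2 0.0
      vertex 13.5 1.2 17.0
    endloop
  endfacet
  facet normal 0.0000 -1.0000 0.0000
    outer loop
      vertex 4.5 1.2 0.0
      vertex 13.5 1.2 17.0
      vertex 4.5 1.2 17.0
    endloop
  endfacet
  facet normal 0.8662 -0.4997 0.0000
    outer loop
      vertex 13.5 1.2 0.0
      vertex 18.0 9.0 0.0
      vertex 18.0 9.0 17.0
    endloop
  endfacet
  facet normal 0.8662 -0.4997 0.0000
    outer loop
      vertex 13.5 1.2 0.0
      vertex 18.0 9.0 17.0
      vertex 13.5 1.2 17.0
    endloop
  endfacet
endsolid part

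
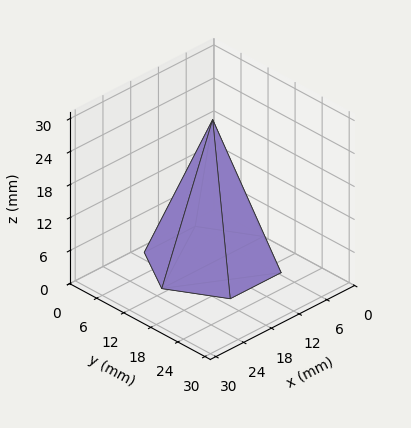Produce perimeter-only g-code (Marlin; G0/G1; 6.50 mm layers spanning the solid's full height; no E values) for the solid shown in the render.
Reading the render: the shape is a regular 6-sided pyramid, base circumscribed radius ≈ 11 mm, apex at z ≈ 26 mm (dimensions read to the nearest mm from the axis ticks). For the g-code, the solid's height is divided into equal slices at the stated Δz and each level perimeter traced with G1 moves after a G0 lift.

; perimeter-only toolpath
G21 ; units = mm
G90 ; absolute positioning
G28 ; home
; layer 1
G0 Z6.50
G0 X19.25 Y11.00
G1 X15.12 Y18.15
G1 X6.88 Y18.15
G1 X2.75 Y11.00
G1 X6.88 Y3.85
G1 X15.12 Y3.85
G1 X19.25 Y11.00
; layer 2
G0 Z13.00
G0 X16.50 Y11.00
G1 X13.75 Y15.77
G1 X8.25 Y15.77
G1 X5.50 Y11.00
G1 X8.25 Y6.24
G1 X13.75 Y6.24
G1 X16.50 Y11.00
; layer 3
G0 Z19.50
G0 X13.75 Y11.00
G1 X12.38 Y13.38
G1 X9.62 Y13.38
G1 X8.25 Y11.00
G1 X9.62 Y8.62
G1 X12.38 Y8.62
G1 X13.75 Y11.00
M2 ; end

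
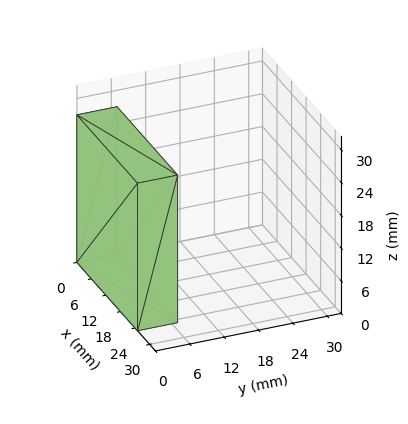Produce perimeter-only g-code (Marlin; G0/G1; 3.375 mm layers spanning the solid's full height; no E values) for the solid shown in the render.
Reading the render: the shape is a rectangular box, roughly 25 × 7 mm footprint and 27 mm tall (dimensions read to the nearest mm from the axis ticks). For the g-code, the solid's height is divided into equal slices at the stated Δz and each level perimeter traced with G1 moves after a G0 lift.

; perimeter-only toolpath
G21 ; units = mm
G90 ; absolute positioning
G28 ; home
; layer 1
G0 Z3.375
G0 X0.000 Y0.000
G1 X25.000 Y0.000
G1 X25.000 Y7.000
G1 X0.000 Y7.000
G1 X0.000 Y0.000
; layer 2
G0 Z6.750
G0 X0.000 Y0.000
G1 X25.000 Y0.000
G1 X25.000 Y7.000
G1 X0.000 Y7.000
G1 X0.000 Y0.000
; layer 3
G0 Z10.125
G0 X0.000 Y0.000
G1 X25.000 Y0.000
G1 X25.000 Y7.000
G1 X0.000 Y7.000
G1 X0.000 Y0.000
; layer 4
G0 Z13.500
G0 X0.000 Y0.000
G1 X25.000 Y0.000
G1 X25.000 Y7.000
G1 X0.000 Y7.000
G1 X0.000 Y0.000
; layer 5
G0 Z16.875
G0 X0.000 Y0.000
G1 X25.000 Y0.000
G1 X25.000 Y7.000
G1 X0.000 Y7.000
G1 X0.000 Y0.000
; layer 6
G0 Z20.250
G0 X0.000 Y0.000
G1 X25.000 Y0.000
G1 X25.000 Y7.000
G1 X0.000 Y7.000
G1 X0.000 Y0.000
; layer 7
G0 Z23.625
G0 X0.000 Y0.000
G1 X25.000 Y0.000
G1 X25.000 Y7.000
G1 X0.000 Y7.000
G1 X0.000 Y0.000
; layer 8
G0 Z27.000
G0 X0.000 Y0.000
G1 X25.000 Y0.000
G1 X25.000 Y7.000
G1 X0.000 Y7.000
G1 X0.000 Y0.000
M2 ; end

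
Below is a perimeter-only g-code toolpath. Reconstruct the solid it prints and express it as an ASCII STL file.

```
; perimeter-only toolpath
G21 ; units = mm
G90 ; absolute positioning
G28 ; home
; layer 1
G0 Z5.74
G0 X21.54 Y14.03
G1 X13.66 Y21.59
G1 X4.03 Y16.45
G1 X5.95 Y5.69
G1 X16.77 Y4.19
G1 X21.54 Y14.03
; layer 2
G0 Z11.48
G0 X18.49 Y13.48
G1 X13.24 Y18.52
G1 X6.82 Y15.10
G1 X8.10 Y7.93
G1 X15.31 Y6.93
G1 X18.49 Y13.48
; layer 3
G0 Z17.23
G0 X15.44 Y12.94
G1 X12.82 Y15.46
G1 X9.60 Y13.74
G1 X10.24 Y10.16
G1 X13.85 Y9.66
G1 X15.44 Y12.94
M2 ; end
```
solid part
  facet normal 0.0000 0.0000 -1.0000
    outer loop
      vertex 1.24 17.80 0.00
      vertex 14.09 24.66 0.00
      vertex 24.59 14.57 0.00
    endloop
  endfacet
  facet normal 0.0000 0.0000 -1.0000
    outer loop
      vertex 3.80 3.46 0.00
      vertex 1.24 17.80 0.00
      vertex 24.59 14.57 0.00
    endloop
  endfacet
  facet normal 0.0000 0.0000 -1.0000
    outer loop
      vertex 18.23 1.46 0.00
      vertex 3.80 3.46 0.00
      vertex 24.59 14.57 0.00
    endloop
  endfacet
  facet normal 0.6350 0.6608 0.4000
    outer loop
      vertex 24.59 14.57 0.00
      vertex 14.09 24.66 0.00
      vertex 12.39 12.39 22.97
    endloop
  endfacet
  facet normal -0.4316 0.8085 0.4000
    outer loop
      vertex 14.09 24.66 0.00
      vertex 1.24 17.80 0.00
      vertex 12.39 12.39 22.97
    endloop
  endfacet
  facet normal -0.9022 -0.1611 0.4000
    outer loop
      vertex 1.24 17.80 0.00
      vertex 3.80 3.46 0.00
      vertex 12.39 12.39 22.97
    endloop
  endfacet
  facet normal -0.1258 -0.9078 0.4000
    outer loop
      vertex 3.80 3.46 0.00
      vertex 18.23 1.46 0.00
      vertex 12.39 12.39 22.97
    endloop
  endfacet
  facet normal 0.8246 -0.4000 0.4000
    outer loop
      vertex 18.23 1.46 0.00
      vertex 24.59 14.57 0.00
      vertex 12.39 12.39 22.97
    endloop
  endfacet
endsolid part

The G0 Z moves step by Δz≈5.74 mm. The G1 loops shrink linearly with z, so the solid tapers from its base footprint up to z≈23. Closing with a flat bottom cap and the tapered top and triangulating gives 8 facets — a regular 5-sided pyramid, base circumscribed radius ≈ 12.4 mm, apex at z ≈ 23 mm.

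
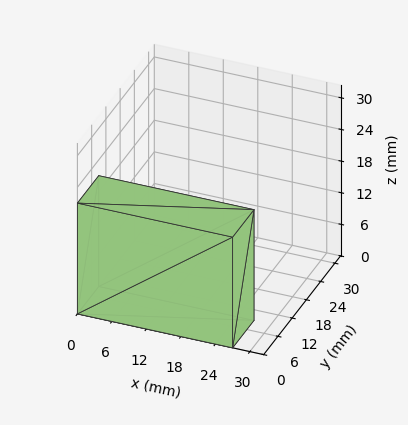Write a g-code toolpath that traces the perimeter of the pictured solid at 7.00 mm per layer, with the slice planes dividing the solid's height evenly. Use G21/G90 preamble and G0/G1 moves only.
Reading the render: the shape is a rectangular box, roughly 27 × 9 mm footprint and 21 mm tall (dimensions read to the nearest mm from the axis ticks). For the g-code, the solid's height is divided into equal slices at the stated Δz and each level perimeter traced with G1 moves after a G0 lift.

; perimeter-only toolpath
G21 ; units = mm
G90 ; absolute positioning
G28 ; home
; layer 1
G0 Z7.00
G0 X0.00 Y0.00
G1 X27.00 Y0.00
G1 X27.00 Y9.00
G1 X0.00 Y9.00
G1 X0.00 Y0.00
; layer 2
G0 Z14.00
G0 X0.00 Y0.00
G1 X27.00 Y0.00
G1 X27.00 Y9.00
G1 X0.00 Y9.00
G1 X0.00 Y0.00
; layer 3
G0 Z21.00
G0 X0.00 Y0.00
G1 X27.00 Y0.00
G1 X27.00 Y9.00
G1 X0.00 Y9.00
G1 X0.00 Y0.00
M2 ; end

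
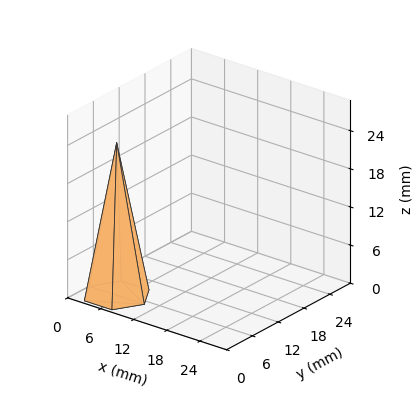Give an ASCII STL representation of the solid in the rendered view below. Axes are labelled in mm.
Reading the render: the shape is a regular 6-sided pyramid, base circumscribed radius ≈ 5 mm, apex at z ≈ 24 mm (dimensions read to the nearest mm from the axis ticks). For the STL, each face is triangulated and given an outward normal.

solid part
  facet normal 0.0000 0.0000 -1.0000
    outer loop
      vertex 2.5 9.3 0.0
      vertex 7.5 9.3 0.0
      vertex 10.0 5.0 0.0
    endloop
  endfacet
  facet normal 0.0000 0.0000 -1.0000
    outer loop
      vertex 0.0 5.0 0.0
      vertex 2.5 9.3 0.0
      vertex 10.0 5.0 0.0
    endloop
  endfacet
  facet normal 0.0000 0.0000 -1.0000
    outer loop
      vertex 2.5 0.7 0.0
      vertex 0.0 5.0 0.0
      vertex 10.0 5.0 0.0
    endloop
  endfacet
  facet normal 0.0000 0.0000 -1.0000
    outer loop
      vertex 7.5 0.7 0.0
      vertex 2.5 0.7 0.0
      vertex 10.0 5.0 0.0
    endloop
  endfacet
  facet normal 0.8508 0.4947 0.1773
    outer loop
      vertex 10.0 5.0 0.0
      vertex 7.5 9.3 0.0
      vertex 5.0 5.0 24.0
    endloop
  endfacet
  facet normal 0.0000 0.9843 0.1764
    outer loop
      vertex 7.5 9.3 0.0
      vertex 2.5 9.3 0.0
      vertex 5.0 5.0 24.0
    endloop
  endfacet
  facet normal -0.8508 0.4947 0.1773
    outer loop
      vertex 2.5 9.3 0.0
      vertex 0.0 5.0 0.0
      vertex 5.0 5.0 24.0
    endloop
  endfacet
  facet normal -0.8508 -0.4947 0.1773
    outer loop
      vertex 0.0 5.0 0.0
      vertex 2.5 0.7 0.0
      vertex 5.0 5.0 24.0
    endloop
  endfacet
  facet normal 0.0000 -0.9843 0.1764
    outer loop
      vertex 2.5 0.7 0.0
      vertex 7.5 0.7 0.0
      vertex 5.0 5.0 24.0
    endloop
  endfacet
  facet normal 0.8508 -0.4947 0.1773
    outer loop
      vertex 7.5 0.7 0.0
      vertex 10.0 5.0 0.0
      vertex 5.0 5.0 24.0
    endloop
  endfacet
endsolid part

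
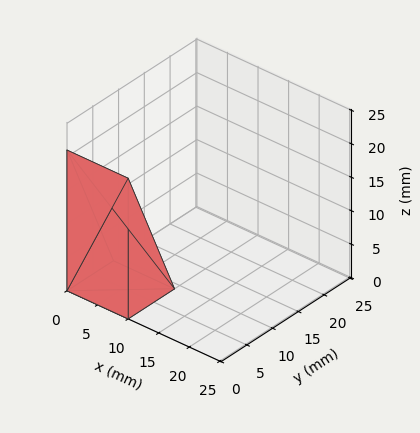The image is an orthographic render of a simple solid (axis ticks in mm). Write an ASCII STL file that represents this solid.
Reading the render: the shape is a wedge (ramp): 10 × 9 mm base, rising to 21 mm along the y=0 edge and sloping linearly to z=0 at y=9 (dimensions read to the nearest mm from the axis ticks). For the STL, each face is triangulated and given an outward normal.

solid part
  facet normal 0.0000 0.0000 -1.0000
    outer loop
      vertex 10.000 9.000 0.000
      vertex 10.000 0.000 0.000
      vertex 0.000 0.000 0.000
    endloop
  endfacet
  facet normal 0.0000 0.0000 -1.0000
    outer loop
      vertex 0.000 9.000 0.000
      vertex 10.000 9.000 0.000
      vertex 0.000 0.000 0.000
    endloop
  endfacet
  facet normal 0.0000 -1.0000 0.0000
    outer loop
      vertex 0.000 0.000 0.000
      vertex 10.000 0.000 0.000
      vertex 10.000 0.000 21.000
    endloop
  endfacet
  facet normal 0.0000 -1.0000 0.0000
    outer loop
      vertex 0.000 0.000 0.000
      vertex 10.000 0.000 21.000
      vertex 0.000 0.000 21.000
    endloop
  endfacet
  facet normal 0.0000 0.9191 0.3939
    outer loop
      vertex 0.000 0.000 21.000
      vertex 10.000 0.000 21.000
      vertex 10.000 9.000 0.000
    endloop
  endfacet
  facet normal 0.0000 0.9191 0.3939
    outer loop
      vertex 0.000 0.000 21.000
      vertex 10.000 9.000 0.000
      vertex 0.000 9.000 0.000
    endloop
  endfacet
  facet normal -1.0000 0.0000 0.0000
    outer loop
      vertex 0.000 0.000 21.000
      vertex 0.000 9.000 0.000
      vertex 0.000 0.000 0.000
    endloop
  endfacet
  facet normal 1.0000 0.0000 0.0000
    outer loop
      vertex 10.000 0.000 0.000
      vertex 10.000 9.000 0.000
      vertex 10.000 0.000 21.000
    endloop
  endfacet
endsolid part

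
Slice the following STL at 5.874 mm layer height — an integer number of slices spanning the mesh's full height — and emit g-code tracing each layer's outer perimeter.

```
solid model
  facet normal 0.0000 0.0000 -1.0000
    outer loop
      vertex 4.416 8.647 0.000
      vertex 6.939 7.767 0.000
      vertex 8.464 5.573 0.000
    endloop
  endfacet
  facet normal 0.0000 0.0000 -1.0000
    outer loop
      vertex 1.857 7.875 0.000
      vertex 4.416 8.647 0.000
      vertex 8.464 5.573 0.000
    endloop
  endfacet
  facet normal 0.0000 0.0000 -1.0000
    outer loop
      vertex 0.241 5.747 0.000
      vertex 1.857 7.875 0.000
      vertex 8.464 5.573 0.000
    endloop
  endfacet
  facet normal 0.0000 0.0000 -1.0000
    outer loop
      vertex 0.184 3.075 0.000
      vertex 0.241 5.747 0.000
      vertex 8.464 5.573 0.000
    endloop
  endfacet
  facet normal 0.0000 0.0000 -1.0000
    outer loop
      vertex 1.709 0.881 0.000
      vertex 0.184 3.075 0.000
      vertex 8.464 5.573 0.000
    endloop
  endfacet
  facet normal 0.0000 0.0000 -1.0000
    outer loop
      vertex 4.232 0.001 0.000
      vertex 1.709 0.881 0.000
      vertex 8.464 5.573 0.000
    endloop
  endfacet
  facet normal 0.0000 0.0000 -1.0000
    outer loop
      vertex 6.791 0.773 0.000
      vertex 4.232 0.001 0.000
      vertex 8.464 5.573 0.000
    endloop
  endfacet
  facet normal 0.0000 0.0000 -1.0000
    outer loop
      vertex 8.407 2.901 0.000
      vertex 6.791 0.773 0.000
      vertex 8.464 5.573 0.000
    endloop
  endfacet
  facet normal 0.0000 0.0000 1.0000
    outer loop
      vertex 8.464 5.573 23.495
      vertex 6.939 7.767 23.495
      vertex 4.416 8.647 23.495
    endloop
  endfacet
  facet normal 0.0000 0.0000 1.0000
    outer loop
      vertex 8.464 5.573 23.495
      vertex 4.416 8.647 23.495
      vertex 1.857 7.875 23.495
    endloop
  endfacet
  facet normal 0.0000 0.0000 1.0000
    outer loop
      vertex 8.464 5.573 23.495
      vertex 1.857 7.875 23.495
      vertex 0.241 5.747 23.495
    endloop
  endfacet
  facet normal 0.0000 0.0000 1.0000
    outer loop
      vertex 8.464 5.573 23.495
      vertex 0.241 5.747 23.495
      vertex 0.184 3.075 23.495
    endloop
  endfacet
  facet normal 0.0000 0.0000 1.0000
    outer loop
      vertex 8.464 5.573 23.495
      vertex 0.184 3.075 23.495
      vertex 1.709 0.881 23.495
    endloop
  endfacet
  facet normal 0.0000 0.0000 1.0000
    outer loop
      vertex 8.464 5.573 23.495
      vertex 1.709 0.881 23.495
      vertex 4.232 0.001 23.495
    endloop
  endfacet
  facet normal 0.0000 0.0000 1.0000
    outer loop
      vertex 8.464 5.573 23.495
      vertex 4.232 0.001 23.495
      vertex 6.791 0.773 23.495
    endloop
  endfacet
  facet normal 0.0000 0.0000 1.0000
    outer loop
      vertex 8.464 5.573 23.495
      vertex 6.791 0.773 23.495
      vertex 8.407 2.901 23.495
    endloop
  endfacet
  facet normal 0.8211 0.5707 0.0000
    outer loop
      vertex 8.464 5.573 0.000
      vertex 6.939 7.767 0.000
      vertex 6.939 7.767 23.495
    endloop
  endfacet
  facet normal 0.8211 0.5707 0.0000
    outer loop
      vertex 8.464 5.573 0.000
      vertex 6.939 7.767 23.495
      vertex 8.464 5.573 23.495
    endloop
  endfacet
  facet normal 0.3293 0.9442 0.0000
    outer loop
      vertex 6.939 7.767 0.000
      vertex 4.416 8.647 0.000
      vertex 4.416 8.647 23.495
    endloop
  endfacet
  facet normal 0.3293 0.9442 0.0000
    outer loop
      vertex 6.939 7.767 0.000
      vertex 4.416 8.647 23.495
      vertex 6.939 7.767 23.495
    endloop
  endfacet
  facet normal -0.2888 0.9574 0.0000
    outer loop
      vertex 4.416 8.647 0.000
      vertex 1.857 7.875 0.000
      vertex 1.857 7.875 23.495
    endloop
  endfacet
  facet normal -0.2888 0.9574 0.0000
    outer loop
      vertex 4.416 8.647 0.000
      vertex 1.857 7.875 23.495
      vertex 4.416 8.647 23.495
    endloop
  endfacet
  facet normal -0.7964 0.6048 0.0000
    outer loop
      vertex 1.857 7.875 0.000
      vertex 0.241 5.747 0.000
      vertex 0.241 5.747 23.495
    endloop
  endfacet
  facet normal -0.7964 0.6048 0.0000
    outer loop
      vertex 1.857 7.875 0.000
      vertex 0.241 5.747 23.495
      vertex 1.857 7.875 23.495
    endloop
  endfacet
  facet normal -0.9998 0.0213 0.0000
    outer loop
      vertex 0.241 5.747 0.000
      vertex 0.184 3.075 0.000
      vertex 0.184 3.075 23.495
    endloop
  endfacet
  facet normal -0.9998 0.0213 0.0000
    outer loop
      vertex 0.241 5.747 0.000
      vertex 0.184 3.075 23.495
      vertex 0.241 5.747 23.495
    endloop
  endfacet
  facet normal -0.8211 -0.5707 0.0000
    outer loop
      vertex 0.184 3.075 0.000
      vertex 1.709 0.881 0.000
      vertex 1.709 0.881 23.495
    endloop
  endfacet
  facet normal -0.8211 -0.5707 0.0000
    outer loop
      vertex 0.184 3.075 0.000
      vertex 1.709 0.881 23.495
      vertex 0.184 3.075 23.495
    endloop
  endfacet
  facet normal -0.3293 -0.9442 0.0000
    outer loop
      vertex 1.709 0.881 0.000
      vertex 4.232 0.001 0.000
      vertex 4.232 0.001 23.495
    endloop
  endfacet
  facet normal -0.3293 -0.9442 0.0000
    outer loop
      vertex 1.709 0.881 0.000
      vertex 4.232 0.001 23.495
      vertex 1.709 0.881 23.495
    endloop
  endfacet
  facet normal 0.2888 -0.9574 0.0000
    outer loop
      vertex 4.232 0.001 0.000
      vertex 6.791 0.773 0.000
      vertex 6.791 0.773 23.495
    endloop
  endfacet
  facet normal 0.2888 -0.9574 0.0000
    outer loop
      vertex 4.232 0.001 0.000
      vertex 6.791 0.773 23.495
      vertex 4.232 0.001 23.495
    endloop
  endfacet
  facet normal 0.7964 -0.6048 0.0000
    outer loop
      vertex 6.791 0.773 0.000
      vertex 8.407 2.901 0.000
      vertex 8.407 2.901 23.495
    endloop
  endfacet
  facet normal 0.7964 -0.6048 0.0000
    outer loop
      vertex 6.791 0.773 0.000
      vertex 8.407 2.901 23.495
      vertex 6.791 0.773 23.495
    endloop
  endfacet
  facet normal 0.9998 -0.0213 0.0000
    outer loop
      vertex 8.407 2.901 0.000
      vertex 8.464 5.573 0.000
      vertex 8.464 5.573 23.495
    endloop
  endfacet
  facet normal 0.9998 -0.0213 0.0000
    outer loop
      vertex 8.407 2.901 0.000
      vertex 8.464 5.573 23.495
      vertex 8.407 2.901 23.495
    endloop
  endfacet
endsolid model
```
; perimeter-only toolpath
G21 ; units = mm
G90 ; absolute positioning
G28 ; home
; layer 1
G0 Z5.874
G0 X8.464 Y5.573
G1 X6.939 Y7.767
G1 X4.416 Y8.647
G1 X1.857 Y7.875
G1 X0.241 Y5.747
G1 X0.184 Y3.075
G1 X1.709 Y0.881
G1 X4.232 Y0.001
G1 X6.791 Y0.773
G1 X8.407 Y2.901
G1 X8.464 Y5.573
; layer 2
G0 Z11.748
G0 X8.464 Y5.573
G1 X6.939 Y7.767
G1 X4.416 Y8.647
G1 X1.857 Y7.875
G1 X0.241 Y5.747
G1 X0.184 Y3.075
G1 X1.709 Y0.881
G1 X4.232 Y0.001
G1 X6.791 Y0.773
G1 X8.407 Y2.901
G1 X8.464 Y5.573
; layer 3
G0 Z17.621
G0 X8.464 Y5.573
G1 X6.939 Y7.767
G1 X4.416 Y8.647
G1 X1.857 Y7.875
G1 X0.241 Y5.747
G1 X0.184 Y3.075
G1 X1.709 Y0.881
G1 X4.232 Y0.001
G1 X6.791 Y0.773
G1 X8.407 Y2.901
G1 X8.464 Y5.573
; layer 4
G0 Z23.495
G0 X8.464 Y5.573
G1 X6.939 Y7.767
G1 X4.416 Y8.647
G1 X1.857 Y7.875
G1 X0.241 Y5.747
G1 X0.184 Y3.075
G1 X1.709 Y0.881
G1 X4.232 Y0.001
G1 X6.791 Y0.773
G1 X8.407 Y2.901
G1 X8.464 Y5.573
M2 ; end

The solid is a regular 10-sided prism (a cylinder approximated with 10 flat sides), circumscribed radius ≈ 4.32 mm, height ≈ 23.5 mm. Slicing at Δz = 5.874 mm — 4 equal slices spanning the solid's height, so layer i sits at z = i·h/4 — gives 4 non-empty perimeters. Each is a 10-segment closed polygon; G0 lifts to the layer z and rapids to the start vertex, then G1 traces the edges.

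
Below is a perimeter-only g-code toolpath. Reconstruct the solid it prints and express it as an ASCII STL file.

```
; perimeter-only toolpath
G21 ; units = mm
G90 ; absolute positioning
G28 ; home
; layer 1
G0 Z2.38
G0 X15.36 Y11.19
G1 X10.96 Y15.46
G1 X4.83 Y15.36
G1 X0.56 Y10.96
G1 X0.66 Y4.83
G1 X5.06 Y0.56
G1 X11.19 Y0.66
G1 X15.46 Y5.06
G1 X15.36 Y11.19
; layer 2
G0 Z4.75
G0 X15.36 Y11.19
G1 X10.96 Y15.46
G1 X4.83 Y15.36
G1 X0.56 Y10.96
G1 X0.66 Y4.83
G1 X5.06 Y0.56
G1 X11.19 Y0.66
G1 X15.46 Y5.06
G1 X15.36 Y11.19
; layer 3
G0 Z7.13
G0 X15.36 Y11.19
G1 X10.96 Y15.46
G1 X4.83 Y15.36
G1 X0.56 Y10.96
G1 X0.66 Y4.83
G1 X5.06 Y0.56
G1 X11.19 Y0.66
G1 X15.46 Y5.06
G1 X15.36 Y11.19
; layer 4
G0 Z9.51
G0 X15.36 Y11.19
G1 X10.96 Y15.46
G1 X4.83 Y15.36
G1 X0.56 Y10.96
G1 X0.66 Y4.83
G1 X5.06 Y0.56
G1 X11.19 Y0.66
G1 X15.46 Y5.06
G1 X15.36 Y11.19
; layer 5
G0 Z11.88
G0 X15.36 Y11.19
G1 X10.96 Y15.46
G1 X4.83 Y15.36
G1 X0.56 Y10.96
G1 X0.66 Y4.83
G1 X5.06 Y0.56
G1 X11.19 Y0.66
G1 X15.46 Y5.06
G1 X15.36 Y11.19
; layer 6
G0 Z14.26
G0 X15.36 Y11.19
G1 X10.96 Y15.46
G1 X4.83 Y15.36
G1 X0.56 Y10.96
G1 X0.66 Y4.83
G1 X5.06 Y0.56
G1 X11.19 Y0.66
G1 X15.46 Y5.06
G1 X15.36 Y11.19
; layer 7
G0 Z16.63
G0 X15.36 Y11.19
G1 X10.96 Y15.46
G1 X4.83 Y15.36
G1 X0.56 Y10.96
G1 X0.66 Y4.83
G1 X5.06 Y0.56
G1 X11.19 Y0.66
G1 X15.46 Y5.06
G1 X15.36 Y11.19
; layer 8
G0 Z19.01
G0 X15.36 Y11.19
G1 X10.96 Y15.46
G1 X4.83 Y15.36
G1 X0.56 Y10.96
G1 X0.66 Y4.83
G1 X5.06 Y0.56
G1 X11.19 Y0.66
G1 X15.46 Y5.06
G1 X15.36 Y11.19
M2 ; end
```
solid part
  facet normal 0.0000 0.0000 -1.0000
    outer loop
      vertex 4.83 15.36 0.00
      vertex 10.96 15.46 0.00
      vertex 15.36 11.19 0.00
    endloop
  endfacet
  facet normal 0.0000 0.0000 -1.0000
    outer loop
      vertex 0.56 10.96 0.00
      vertex 4.83 15.36 0.00
      vertex 15.36 11.19 0.00
    endloop
  endfacet
  facet normal 0.0000 0.0000 -1.0000
    outer loop
      vertex 0.66 4.83 0.00
      vertex 0.56 10.96 0.00
      vertex 15.36 11.19 0.00
    endloop
  endfacet
  facet normal 0.0000 0.0000 -1.0000
    outer loop
      vertex 5.06 0.56 0.00
      vertex 0.66 4.83 0.00
      vertex 15.36 11.19 0.00
    endloop
  endfacet
  facet normal 0.0000 0.0000 -1.0000
    outer loop
      vertex 11.19 0.66 0.00
      vertex 5.06 0.56 0.00
      vertex 15.36 11.19 0.00
    endloop
  endfacet
  facet normal 0.0000 0.0000 -1.0000
    outer loop
      vertex 15.46 5.06 0.00
      vertex 11.19 0.66 0.00
      vertex 15.36 11.19 0.00
    endloop
  endfacet
  facet normal 0.0000 0.0000 1.0000
    outer loop
      vertex 15.36 11.19 19.01
      vertex 10.96 15.46 19.01
      vertex 4.83 15.36 19.01
    endloop
  endfacet
  facet normal 0.0000 0.0000 1.0000
    outer loop
      vertex 15.36 11.19 19.01
      vertex 4.83 15.36 19.01
      vertex 0.56 10.96 19.01
    endloop
  endfacet
  facet normal 0.0000 0.0000 1.0000
    outer loop
      vertex 15.36 11.19 19.01
      vertex 0.56 10.96 19.01
      vertex 0.66 4.83 19.01
    endloop
  endfacet
  facet normal 0.0000 0.0000 1.0000
    outer loop
      vertex 15.36 11.19 19.01
      vertex 0.66 4.83 19.01
      vertex 5.06 0.56 19.01
    endloop
  endfacet
  facet normal 0.0000 0.0000 1.0000
    outer loop
      vertex 15.36 11.19 19.01
      vertex 5.06 0.56 19.01
      vertex 11.19 0.66 19.01
    endloop
  endfacet
  facet normal 0.0000 0.0000 1.0000
    outer loop
      vertex 15.36 11.19 19.01
      vertex 11.19 0.66 19.01
      vertex 15.46 5.06 19.01
    endloop
  endfacet
  facet normal 0.6964 0.7176 0.0000
    outer loop
      vertex 15.36 11.19 0.00
      vertex 10.96 15.46 0.00
      vertex 10.96 15.46 19.01
    endloop
  endfacet
  facet normal 0.6964 0.7176 0.0000
    outer loop
      vertex 15.36 11.19 0.00
      vertex 10.96 15.46 19.01
      vertex 15.36 11.19 19.01
    endloop
  endfacet
  facet normal -0.0163 0.9999 0.0000
    outer loop
      vertex 10.96 15.46 0.00
      vertex 4.83 15.36 0.00
      vertex 4.83 15.36 19.01
    endloop
  endfacet
  facet normal -0.0163 0.9999 0.0000
    outer loop
      vertex 10.96 15.46 0.00
      vertex 4.83 15.36 19.01
      vertex 10.96 15.46 19.01
    endloop
  endfacet
  facet normal -0.7176 0.6964 0.0000
    outer loop
      vertex 4.83 15.36 0.00
      vertex 0.56 10.96 0.00
      vertex 0.56 10.96 19.01
    endloop
  endfacet
  facet normal -0.7176 0.6964 0.0000
    outer loop
      vertex 4.83 15.36 0.00
      vertex 0.56 10.96 19.01
      vertex 4.83 15.36 19.01
    endloop
  endfacet
  facet normal -0.9999 -0.0163 0.0000
    outer loop
      vertex 0.56 10.96 0.00
      vertex 0.66 4.83 0.00
      vertex 0.66 4.83 19.01
    endloop
  endfacet
  facet normal -0.9999 -0.0163 0.0000
    outer loop
      vertex 0.56 10.96 0.00
      vertex 0.66 4.83 19.01
      vertex 0.56 10.96 19.01
    endloop
  endfacet
  facet normal -0.6964 -0.7176 0.0000
    outer loop
      vertex 0.66 4.83 0.00
      vertex 5.06 0.56 0.00
      vertex 5.06 0.56 19.01
    endloop
  endfacet
  facet normal -0.6964 -0.7176 0.0000
    outer loop
      vertex 0.66 4.83 0.00
      vertex 5.06 0.56 19.01
      vertex 0.66 4.83 19.01
    endloop
  endfacet
  facet normal 0.0163 -0.9999 0.0000
    outer loop
      vertex 5.06 0.56 0.00
      vertex 11.19 0.66 0.00
      vertex 11.19 0.66 19.01
    endloop
  endfacet
  facet normal 0.0163 -0.9999 0.0000
    outer loop
      vertex 5.06 0.56 0.00
      vertex 11.19 0.66 19.01
      vertex 5.06 0.56 19.01
    endloop
  endfacet
  facet normal 0.7176 -0.6964 0.0000
    outer loop
      vertex 11.19 0.66 0.00
      vertex 15.46 5.06 0.00
      vertex 15.46 5.06 19.01
    endloop
  endfacet
  facet normal 0.7176 -0.6964 0.0000
    outer loop
      vertex 11.19 0.66 0.00
      vertex 15.46 5.06 19.01
      vertex 11.19 0.66 19.01
    endloop
  endfacet
  facet normal 0.9999 0.0163 0.0000
    outer loop
      vertex 15.46 5.06 0.00
      vertex 15.36 11.19 0.00
      vertex 15.36 11.19 19.01
    endloop
  endfacet
  facet normal 0.9999 0.0163 0.0000
    outer loop
      vertex 15.46 5.06 0.00
      vertex 15.36 11.19 19.01
      vertex 15.46 5.06 19.01
    endloop
  endfacet
endsolid part

The G0 Z moves step by Δz≈2.38 mm. Every layer's G1 loop is the same polygon, so the solid is a straight extrusion of it from z=0 to z≈19. Closing with flat bottom and top caps and triangulating gives 28 facets — a regular 8-sided prism (a cylinder approximated with 8 flat sides), circumscribed radius ≈ 8.01 mm, height ≈ 19 mm.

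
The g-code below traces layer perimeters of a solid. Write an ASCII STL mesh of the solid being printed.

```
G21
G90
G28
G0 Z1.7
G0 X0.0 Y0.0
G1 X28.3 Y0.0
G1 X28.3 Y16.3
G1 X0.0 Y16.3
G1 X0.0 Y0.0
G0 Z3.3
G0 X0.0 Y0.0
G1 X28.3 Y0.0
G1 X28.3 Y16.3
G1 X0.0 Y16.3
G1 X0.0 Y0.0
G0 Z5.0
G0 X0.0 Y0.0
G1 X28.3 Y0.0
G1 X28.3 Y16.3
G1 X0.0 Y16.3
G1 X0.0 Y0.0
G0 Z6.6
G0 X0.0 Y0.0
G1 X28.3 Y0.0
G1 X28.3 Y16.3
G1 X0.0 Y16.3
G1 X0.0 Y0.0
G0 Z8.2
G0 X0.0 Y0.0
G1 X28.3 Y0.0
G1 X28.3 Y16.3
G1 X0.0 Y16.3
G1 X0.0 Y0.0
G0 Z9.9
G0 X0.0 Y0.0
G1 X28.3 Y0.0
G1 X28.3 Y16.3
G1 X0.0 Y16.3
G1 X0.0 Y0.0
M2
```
solid part
  facet normal 0.0000 0.0000 -1.0000
    outer loop
      vertex 28.3 16.3 0.0
      vertex 28.3 0.0 0.0
      vertex 0.0 0.0 0.0
    endloop
  endfacet
  facet normal 0.0000 0.0000 -1.0000
    outer loop
      vertex 0.0 16.3 0.0
      vertex 28.3 16.3 0.0
      vertex 0.0 0.0 0.0
    endloop
  endfacet
  facet normal 0.0000 0.0000 1.0000
    outer loop
      vertex 0.0 0.0 9.9
      vertex 28.3 0.0 9.9
      vertex 28.3 16.3 9.9
    endloop
  endfacet
  facet normal 0.0000 0.0000 1.0000
    outer loop
      vertex 0.0 0.0 9.9
      vertex 28.3 16.3 9.9
      vertex 0.0 16.3 9.9
    endloop
  endfacet
  facet normal 0.0000 -1.0000 0.0000
    outer loop
      vertex 0.0 0.0 0.0
      vertex 28.3 0.0 0.0
      vertex 28.3 0.0 9.9
    endloop
  endfacet
  facet normal 0.0000 -1.0000 0.0000
    outer loop
      vertex 0.0 0.0 0.0
      vertex 28.3 0.0 9.9
      vertex 0.0 0.0 9.9
    endloop
  endfacet
  facet normal 0.0000 1.0000 0.0000
    outer loop
      vertex 28.3 16.3 9.9
      vertex 28.3 16.3 0.0
      vertex 0.0 16.3 0.0
    endloop
  endfacet
  facet normal 0.0000 1.0000 0.0000
    outer loop
      vertex 0.0 16.3 9.9
      vertex 28.3 16.3 9.9
      vertex 0.0 16.3 0.0
    endloop
  endfacet
  facet normal -1.0000 0.0000 0.0000
    outer loop
      vertex 0.0 16.3 9.9
      vertex 0.0 16.3 0.0
      vertex 0.0 0.0 0.0
    endloop
  endfacet
  facet normal -1.0000 0.0000 0.0000
    outer loop
      vertex 0.0 0.0 9.9
      vertex 0.0 16.3 9.9
      vertex 0.0 0.0 0.0
    endloop
  endfacet
  facet normal 1.0000 0.0000 0.0000
    outer loop
      vertex 28.3 0.0 0.0
      vertex 28.3 16.3 0.0
      vertex 28.3 16.3 9.9
    endloop
  endfacet
  facet normal 1.0000 0.0000 0.0000
    outer loop
      vertex 28.3 0.0 0.0
      vertex 28.3 16.3 9.9
      vertex 28.3 0.0 9.9
    endloop
  endfacet
endsolid part

The G0 Z moves step by Δz≈1.7 mm. Every layer's G1 loop is the same polygon, so the solid is a straight extrusion of it from z=0 to z≈9.9. Closing with flat bottom and top caps and triangulating gives 12 facets — a rectangular box, roughly 28.3 × 16.3 mm footprint and 9.9 mm tall.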